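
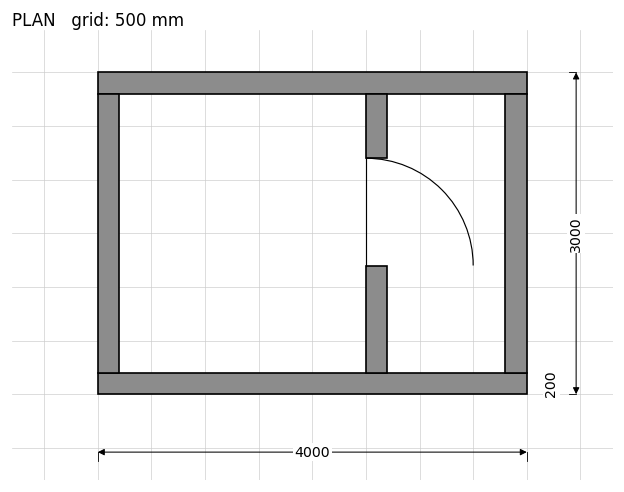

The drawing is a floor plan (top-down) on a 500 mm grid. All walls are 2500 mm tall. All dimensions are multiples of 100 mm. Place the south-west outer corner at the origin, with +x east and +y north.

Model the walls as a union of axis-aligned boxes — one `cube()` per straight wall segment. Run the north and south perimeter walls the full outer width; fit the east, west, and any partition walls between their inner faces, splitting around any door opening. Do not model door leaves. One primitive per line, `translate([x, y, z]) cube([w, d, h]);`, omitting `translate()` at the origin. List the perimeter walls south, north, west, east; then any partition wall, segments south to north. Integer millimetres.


cube([4000, 200, 2500]);
translate([0, 2800, 0]) cube([4000, 200, 2500]);
translate([0, 200, 0]) cube([200, 2600, 2500]);
translate([3800, 200, 0]) cube([200, 2600, 2500]);
translate([2500, 200, 0]) cube([200, 1000, 2500]);
translate([2500, 2200, 0]) cube([200, 600, 2500]);


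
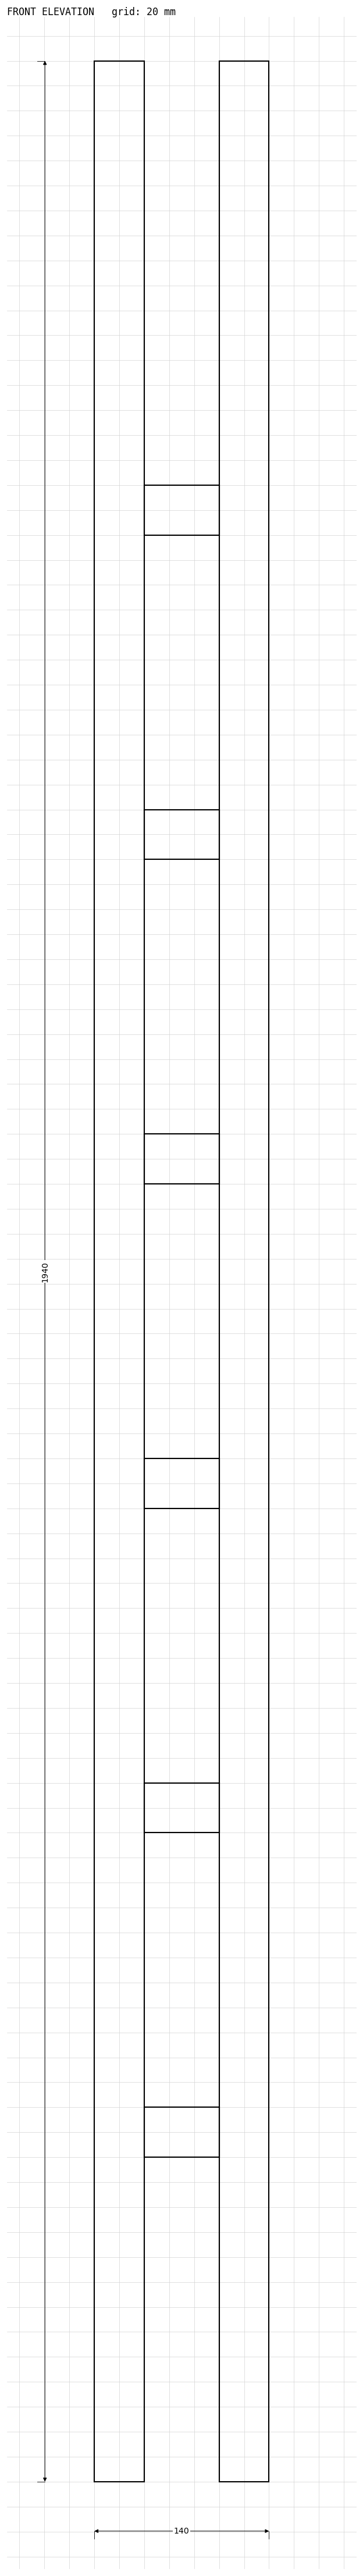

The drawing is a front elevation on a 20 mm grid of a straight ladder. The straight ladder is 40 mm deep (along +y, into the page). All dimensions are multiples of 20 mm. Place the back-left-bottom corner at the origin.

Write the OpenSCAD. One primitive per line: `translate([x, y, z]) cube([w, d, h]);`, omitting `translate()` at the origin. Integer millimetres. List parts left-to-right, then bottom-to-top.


cube([40, 40, 1940]);
translate([40, 0, 260]) cube([60, 40, 40]);
translate([40, 0, 520]) cube([60, 40, 40]);
translate([40, 0, 780]) cube([60, 40, 40]);
translate([40, 0, 1040]) cube([60, 40, 40]);
translate([40, 0, 1300]) cube([60, 40, 40]);
translate([40, 0, 1560]) cube([60, 40, 40]);
translate([100, 0, 0]) cube([40, 40, 1940]);


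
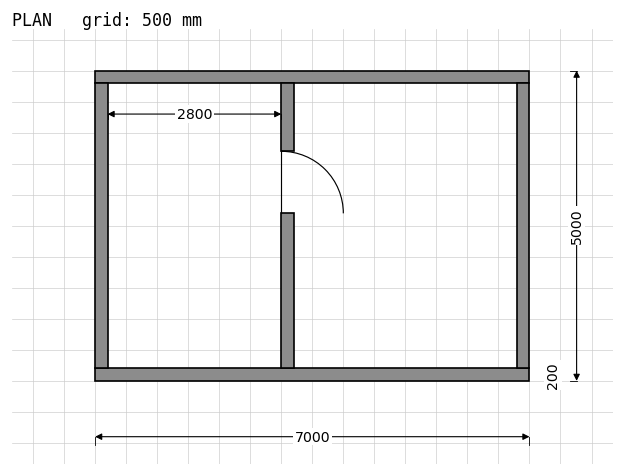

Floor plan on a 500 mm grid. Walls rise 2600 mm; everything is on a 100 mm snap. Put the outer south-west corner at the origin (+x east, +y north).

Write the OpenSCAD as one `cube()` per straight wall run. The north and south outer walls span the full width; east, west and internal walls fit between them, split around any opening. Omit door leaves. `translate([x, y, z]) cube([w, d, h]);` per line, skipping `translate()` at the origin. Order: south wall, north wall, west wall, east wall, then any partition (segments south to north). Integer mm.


cube([7000, 200, 2600]);
translate([0, 4800, 0]) cube([7000, 200, 2600]);
translate([0, 200, 0]) cube([200, 4600, 2600]);
translate([6800, 200, 0]) cube([200, 4600, 2600]);
translate([3000, 200, 0]) cube([200, 2500, 2600]);
translate([3000, 3700, 0]) cube([200, 1100, 2600]);


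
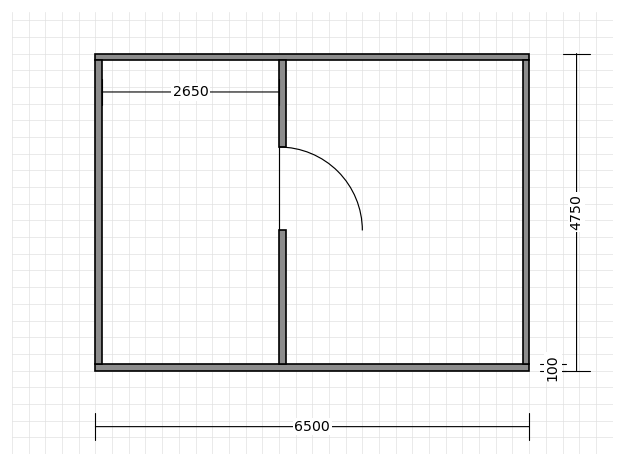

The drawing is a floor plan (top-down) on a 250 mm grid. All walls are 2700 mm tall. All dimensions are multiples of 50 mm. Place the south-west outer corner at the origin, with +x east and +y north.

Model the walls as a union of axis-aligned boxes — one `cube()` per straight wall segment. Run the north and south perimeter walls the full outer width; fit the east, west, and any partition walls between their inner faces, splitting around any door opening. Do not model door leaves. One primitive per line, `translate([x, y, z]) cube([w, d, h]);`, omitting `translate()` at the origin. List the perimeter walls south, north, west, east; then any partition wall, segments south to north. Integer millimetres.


cube([6500, 100, 2700]);
translate([0, 4650, 0]) cube([6500, 100, 2700]);
translate([0, 100, 0]) cube([100, 4550, 2700]);
translate([6400, 100, 0]) cube([100, 4550, 2700]);
translate([2750, 100, 0]) cube([100, 2000, 2700]);
translate([2750, 3350, 0]) cube([100, 1300, 2700]);


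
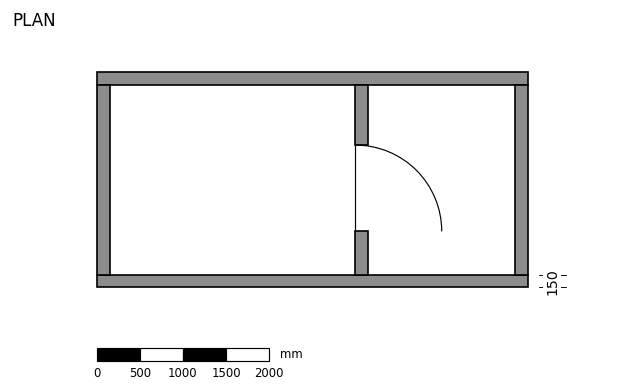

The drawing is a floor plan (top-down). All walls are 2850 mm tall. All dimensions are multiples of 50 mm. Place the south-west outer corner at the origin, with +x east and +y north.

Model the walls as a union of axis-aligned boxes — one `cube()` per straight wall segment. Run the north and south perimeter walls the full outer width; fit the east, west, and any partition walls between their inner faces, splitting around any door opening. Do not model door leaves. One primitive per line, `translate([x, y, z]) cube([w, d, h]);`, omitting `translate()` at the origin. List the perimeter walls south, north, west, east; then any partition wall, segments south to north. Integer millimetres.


cube([5000, 150, 2850]);
translate([0, 2350, 0]) cube([5000, 150, 2850]);
translate([0, 150, 0]) cube([150, 2200, 2850]);
translate([4850, 150, 0]) cube([150, 2200, 2850]);
translate([3000, 150, 0]) cube([150, 500, 2850]);
translate([3000, 1650, 0]) cube([150, 700, 2850]);


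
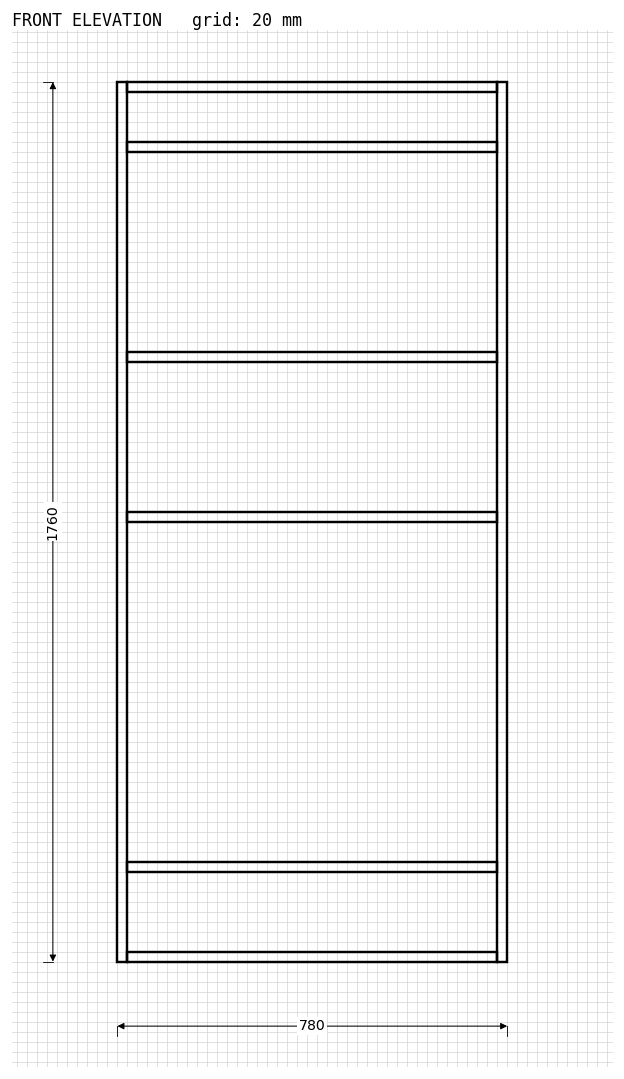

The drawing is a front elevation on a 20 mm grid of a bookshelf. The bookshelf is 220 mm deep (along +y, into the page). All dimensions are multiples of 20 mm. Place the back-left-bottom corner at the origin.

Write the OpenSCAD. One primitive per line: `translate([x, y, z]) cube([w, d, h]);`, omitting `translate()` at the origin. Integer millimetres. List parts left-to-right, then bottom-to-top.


cube([20, 220, 1760]);
translate([20, 0, 0]) cube([740, 220, 20]);
translate([20, 0, 180]) cube([740, 220, 20]);
translate([20, 0, 880]) cube([740, 220, 20]);
translate([20, 0, 1200]) cube([740, 220, 20]);
translate([20, 0, 1620]) cube([740, 220, 20]);
translate([20, 0, 1740]) cube([740, 220, 20]);
translate([760, 0, 0]) cube([20, 220, 1760]);


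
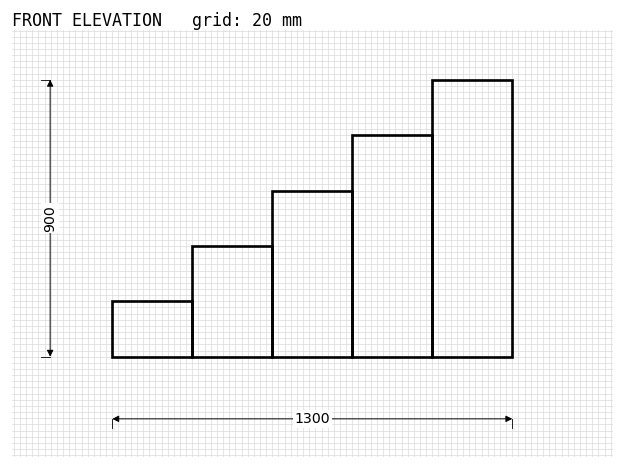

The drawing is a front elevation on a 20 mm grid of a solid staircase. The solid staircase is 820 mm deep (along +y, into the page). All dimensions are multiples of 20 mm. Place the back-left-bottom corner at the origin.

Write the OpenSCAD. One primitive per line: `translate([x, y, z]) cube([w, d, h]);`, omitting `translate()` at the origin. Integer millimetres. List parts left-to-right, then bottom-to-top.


cube([260, 820, 180]);
translate([260, 0, 0]) cube([260, 820, 360]);
translate([520, 0, 0]) cube([260, 820, 540]);
translate([780, 0, 0]) cube([260, 820, 720]);
translate([1040, 0, 0]) cube([260, 820, 900]);


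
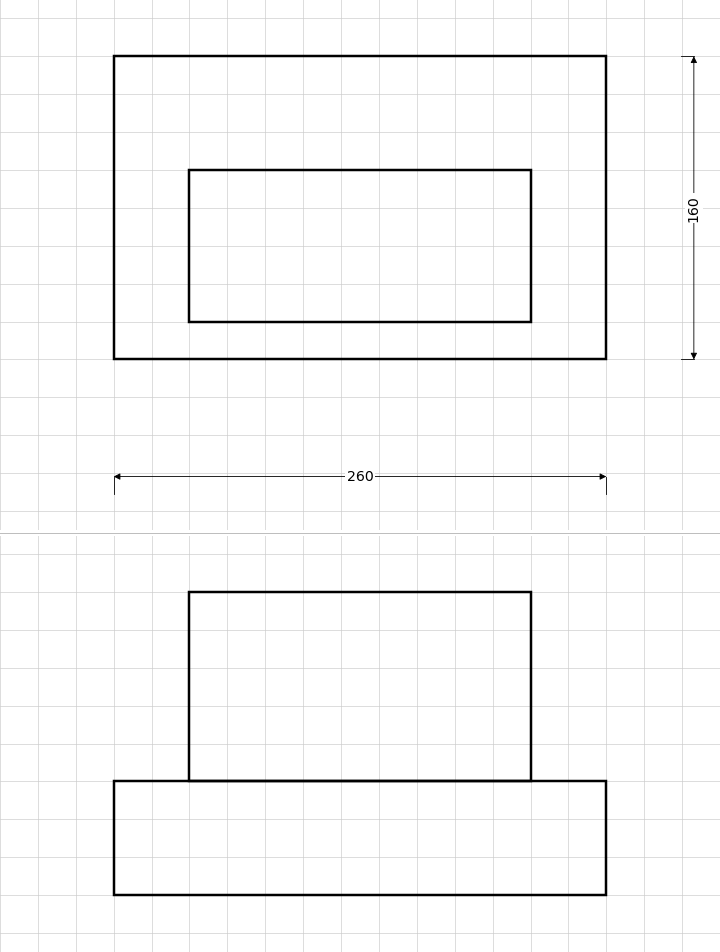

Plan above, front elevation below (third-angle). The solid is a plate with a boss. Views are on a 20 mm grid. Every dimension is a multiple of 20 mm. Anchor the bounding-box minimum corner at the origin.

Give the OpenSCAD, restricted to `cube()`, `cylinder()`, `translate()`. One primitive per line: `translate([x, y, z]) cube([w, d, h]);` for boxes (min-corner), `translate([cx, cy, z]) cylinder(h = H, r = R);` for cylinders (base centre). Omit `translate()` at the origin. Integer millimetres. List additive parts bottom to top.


cube([260, 160, 60]);
translate([40, 20, 60]) cube([180, 80, 100]);


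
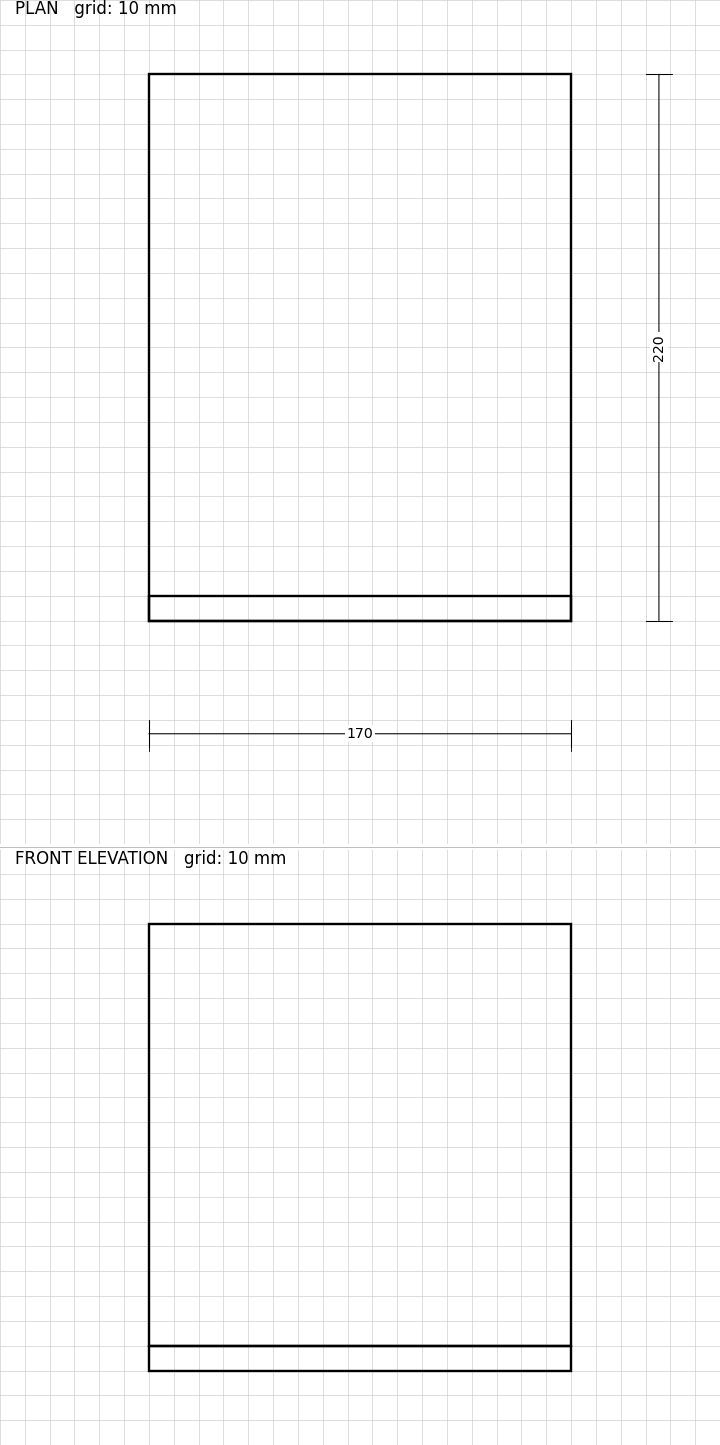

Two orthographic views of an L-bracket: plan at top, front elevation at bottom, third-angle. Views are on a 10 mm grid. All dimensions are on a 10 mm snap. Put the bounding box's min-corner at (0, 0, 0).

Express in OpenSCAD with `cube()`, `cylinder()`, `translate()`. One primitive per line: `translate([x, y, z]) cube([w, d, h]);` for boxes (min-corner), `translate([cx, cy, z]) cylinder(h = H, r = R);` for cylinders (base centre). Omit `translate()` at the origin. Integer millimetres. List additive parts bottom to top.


cube([170, 220, 10]);
translate([0, 0, 10]) cube([170, 10, 170]);


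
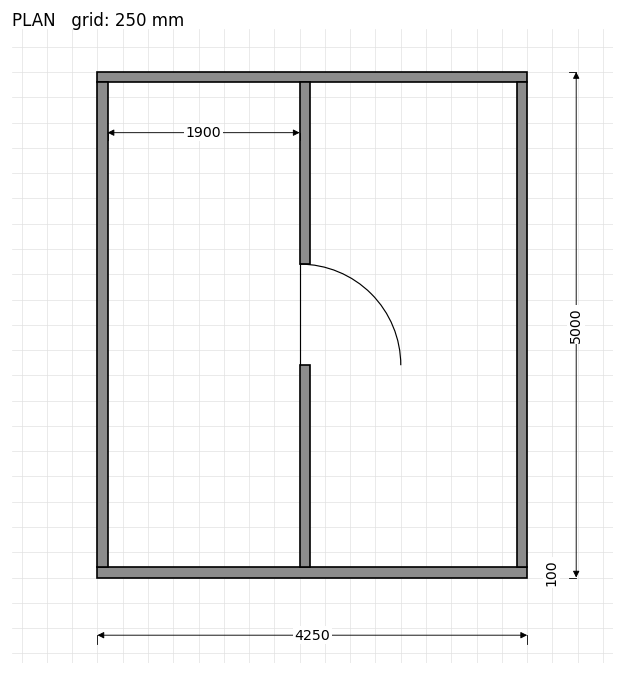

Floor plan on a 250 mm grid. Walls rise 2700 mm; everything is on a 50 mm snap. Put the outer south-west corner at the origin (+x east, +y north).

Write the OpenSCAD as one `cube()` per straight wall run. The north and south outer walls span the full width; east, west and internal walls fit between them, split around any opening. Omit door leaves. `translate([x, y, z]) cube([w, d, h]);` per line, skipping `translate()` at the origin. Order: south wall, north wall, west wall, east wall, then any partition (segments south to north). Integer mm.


cube([4250, 100, 2700]);
translate([0, 4900, 0]) cube([4250, 100, 2700]);
translate([0, 100, 0]) cube([100, 4800, 2700]);
translate([4150, 100, 0]) cube([100, 4800, 2700]);
translate([2000, 100, 0]) cube([100, 2000, 2700]);
translate([2000, 3100, 0]) cube([100, 1800, 2700]);


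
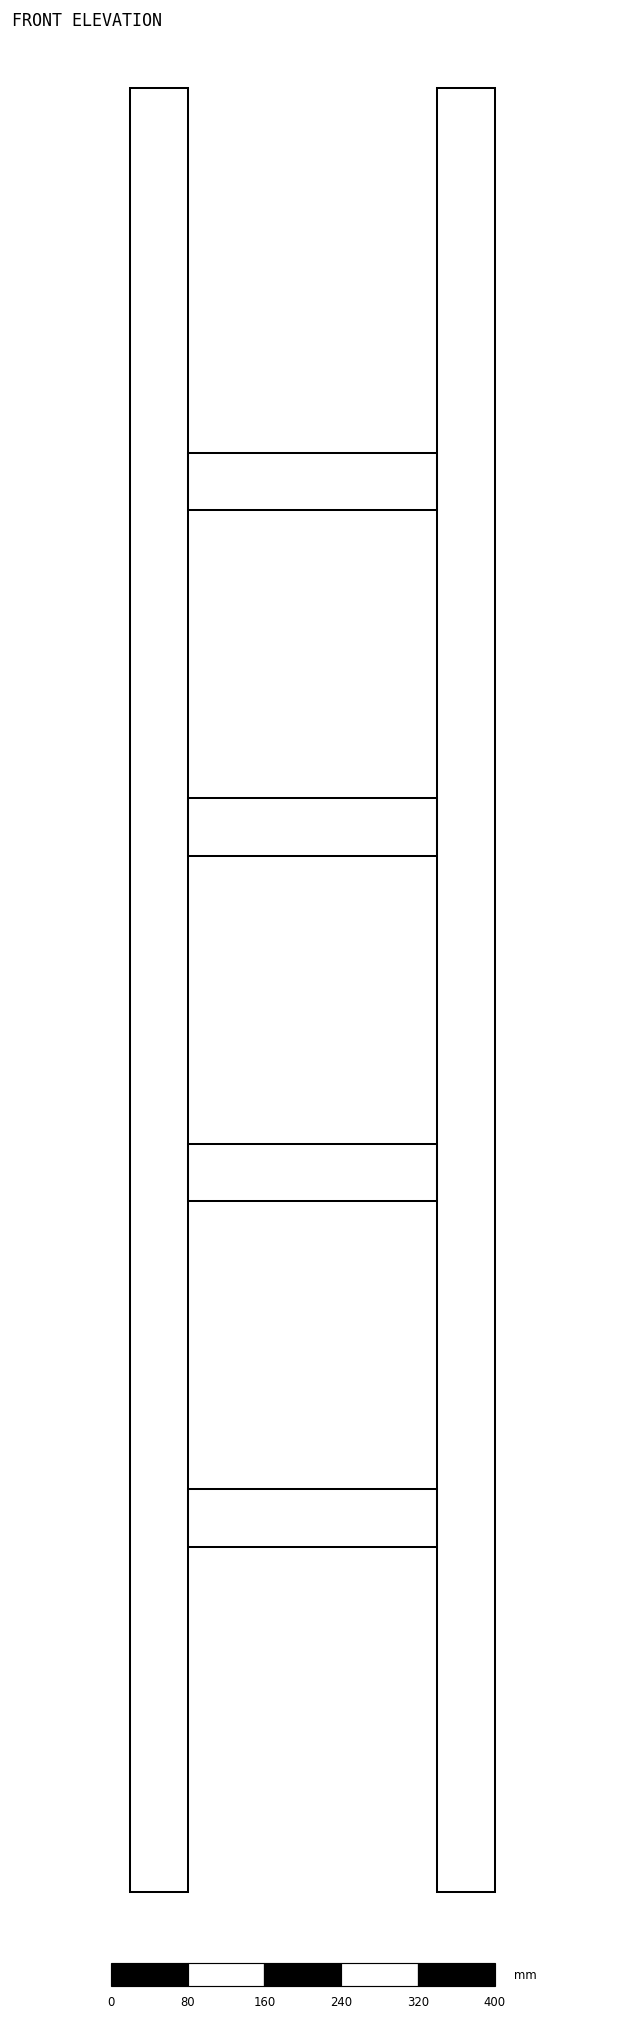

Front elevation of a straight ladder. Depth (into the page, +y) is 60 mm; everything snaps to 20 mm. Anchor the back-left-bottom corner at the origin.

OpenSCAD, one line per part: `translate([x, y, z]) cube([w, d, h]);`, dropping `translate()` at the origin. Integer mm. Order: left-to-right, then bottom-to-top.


cube([60, 60, 1880]);
translate([60, 0, 360]) cube([260, 60, 60]);
translate([60, 0, 720]) cube([260, 60, 60]);
translate([60, 0, 1080]) cube([260, 60, 60]);
translate([60, 0, 1440]) cube([260, 60, 60]);
translate([320, 0, 0]) cube([60, 60, 1880]);


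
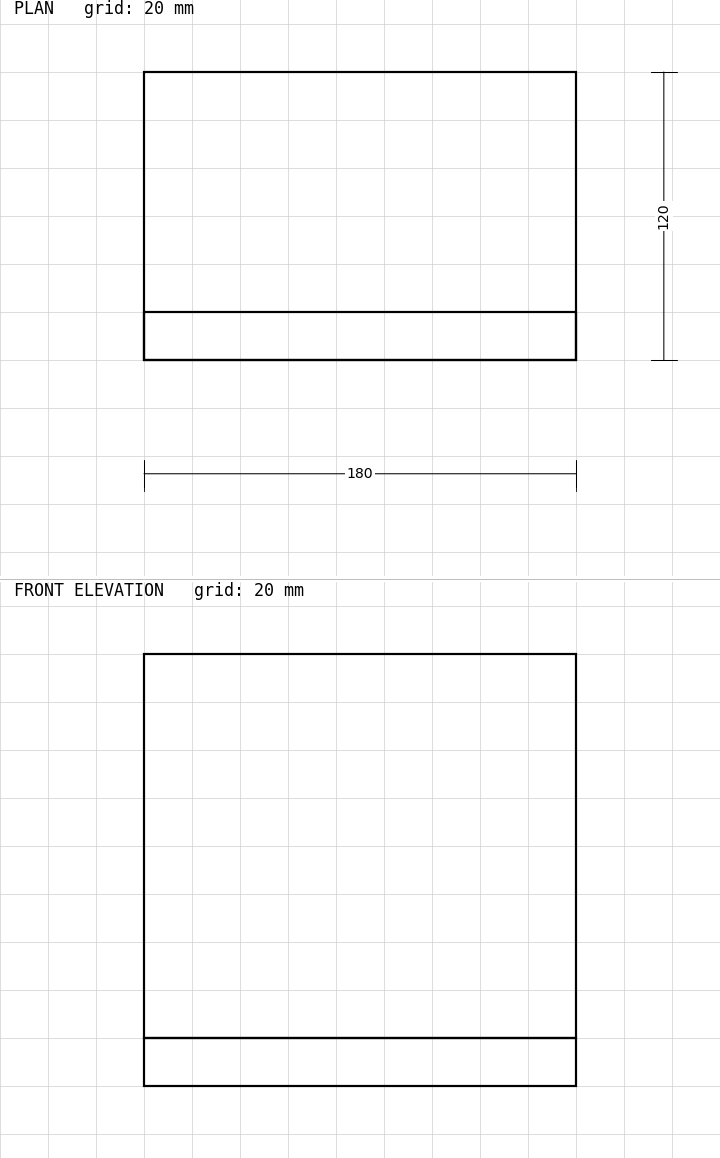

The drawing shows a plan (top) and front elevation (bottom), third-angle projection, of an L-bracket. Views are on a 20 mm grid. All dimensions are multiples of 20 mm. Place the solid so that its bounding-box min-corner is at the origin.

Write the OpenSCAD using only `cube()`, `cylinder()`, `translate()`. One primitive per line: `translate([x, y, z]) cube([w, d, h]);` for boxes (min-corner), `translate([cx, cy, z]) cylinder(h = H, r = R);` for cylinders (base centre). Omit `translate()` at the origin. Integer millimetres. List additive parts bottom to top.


cube([180, 120, 20]);
translate([0, 0, 20]) cube([180, 20, 160]);


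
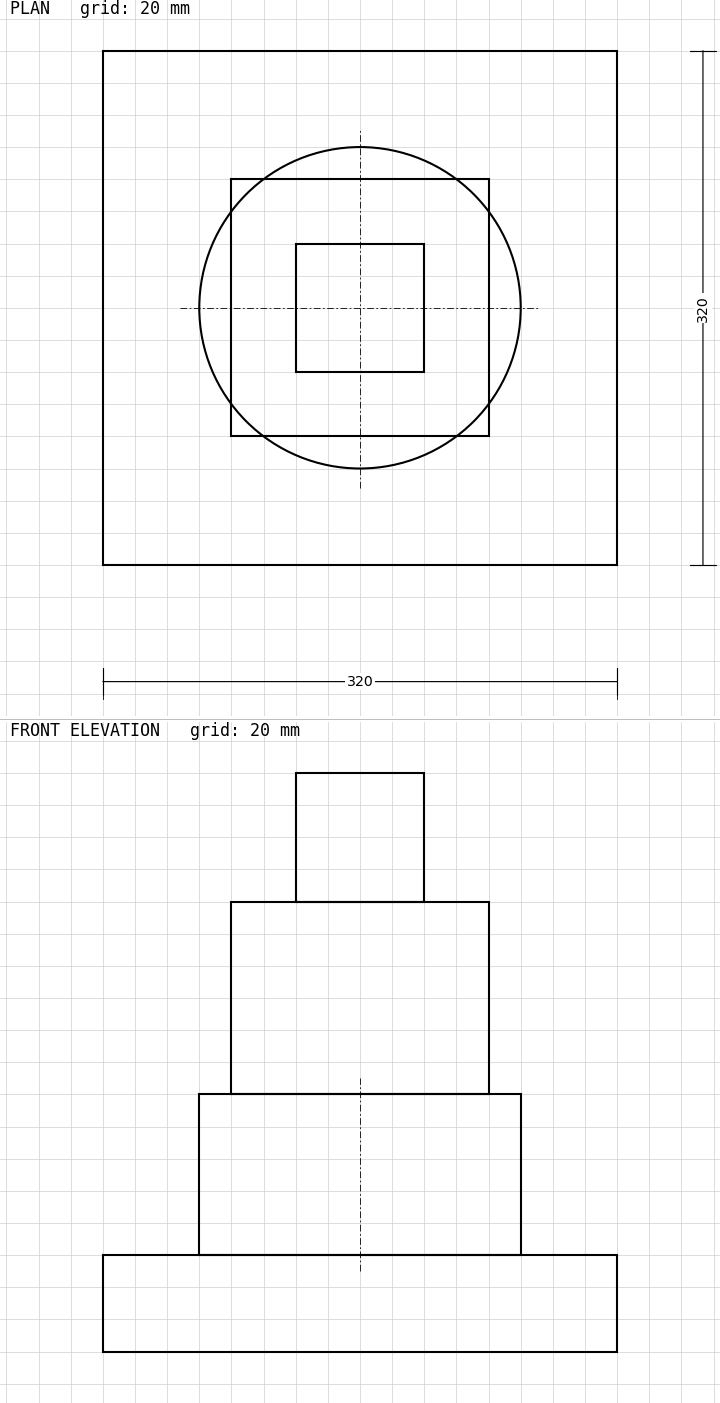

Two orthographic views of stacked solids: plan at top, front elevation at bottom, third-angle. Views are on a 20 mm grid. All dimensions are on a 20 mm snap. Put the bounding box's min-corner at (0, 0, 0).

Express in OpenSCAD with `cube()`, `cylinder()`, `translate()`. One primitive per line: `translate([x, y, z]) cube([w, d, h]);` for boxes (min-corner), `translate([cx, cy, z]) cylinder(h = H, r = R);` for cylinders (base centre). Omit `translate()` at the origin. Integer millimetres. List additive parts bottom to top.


cube([320, 320, 60]);
translate([160, 160, 60]) cylinder(h = 100, r = 100);
translate([80, 80, 160]) cube([160, 160, 120]);
translate([120, 120, 280]) cube([80, 80, 80]);


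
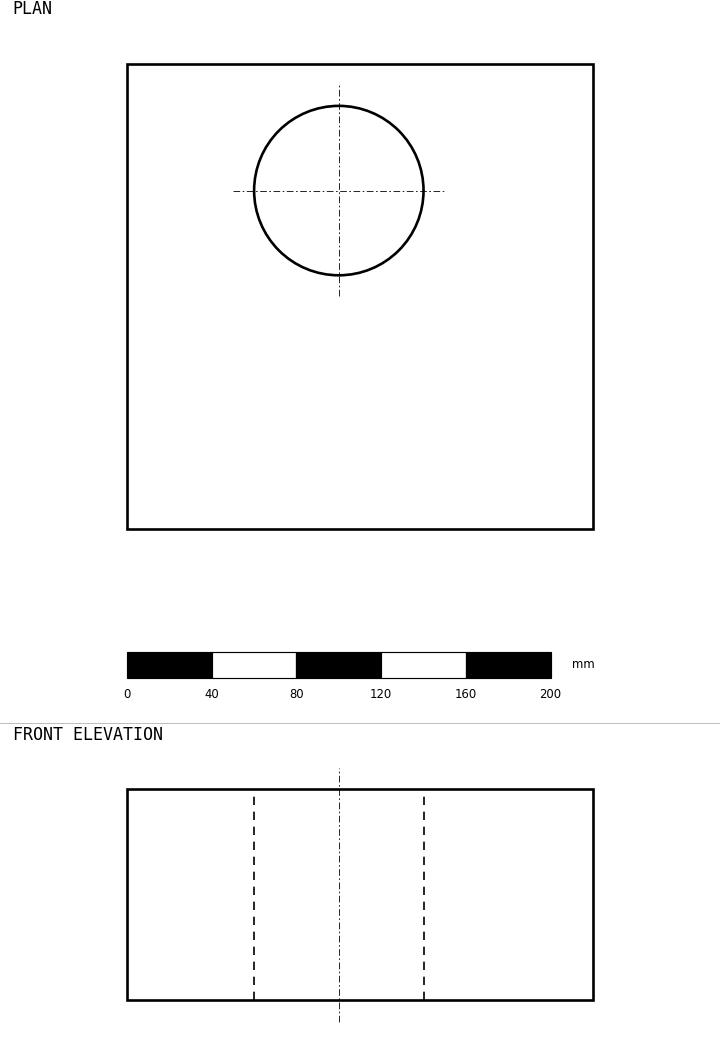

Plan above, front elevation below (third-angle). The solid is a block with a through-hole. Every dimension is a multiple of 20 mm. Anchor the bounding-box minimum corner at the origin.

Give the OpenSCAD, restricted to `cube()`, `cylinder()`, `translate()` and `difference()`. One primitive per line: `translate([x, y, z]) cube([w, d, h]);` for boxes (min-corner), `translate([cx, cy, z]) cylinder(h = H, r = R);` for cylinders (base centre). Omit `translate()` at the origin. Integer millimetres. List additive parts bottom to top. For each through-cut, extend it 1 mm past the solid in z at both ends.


difference() {
  cube([220, 220, 100]);
  translate([100, 160, -1]) cylinder(h = 102, r = 40);
}


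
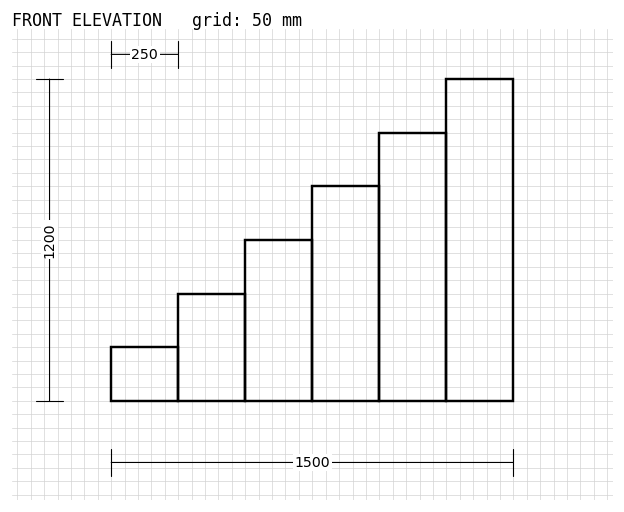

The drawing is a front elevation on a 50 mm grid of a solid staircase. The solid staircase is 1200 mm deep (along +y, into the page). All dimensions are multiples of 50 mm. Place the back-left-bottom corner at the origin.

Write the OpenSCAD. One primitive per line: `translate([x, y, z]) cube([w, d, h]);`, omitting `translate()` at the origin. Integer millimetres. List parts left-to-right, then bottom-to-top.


cube([250, 1200, 200]);
translate([250, 0, 0]) cube([250, 1200, 400]);
translate([500, 0, 0]) cube([250, 1200, 600]);
translate([750, 0, 0]) cube([250, 1200, 800]);
translate([1000, 0, 0]) cube([250, 1200, 1000]);
translate([1250, 0, 0]) cube([250, 1200, 1200]);


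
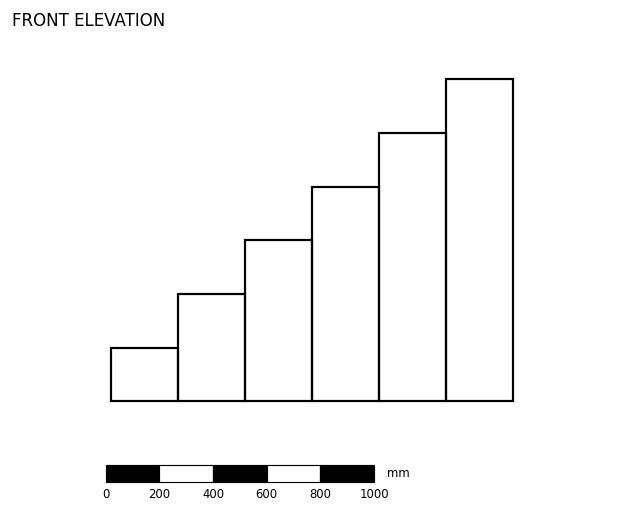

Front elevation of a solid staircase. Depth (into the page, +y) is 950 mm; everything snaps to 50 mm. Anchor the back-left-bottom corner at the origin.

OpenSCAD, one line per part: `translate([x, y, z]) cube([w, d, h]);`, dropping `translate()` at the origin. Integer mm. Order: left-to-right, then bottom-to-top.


cube([250, 950, 200]);
translate([250, 0, 0]) cube([250, 950, 400]);
translate([500, 0, 0]) cube([250, 950, 600]);
translate([750, 0, 0]) cube([250, 950, 800]);
translate([1000, 0, 0]) cube([250, 950, 1000]);
translate([1250, 0, 0]) cube([250, 950, 1200]);


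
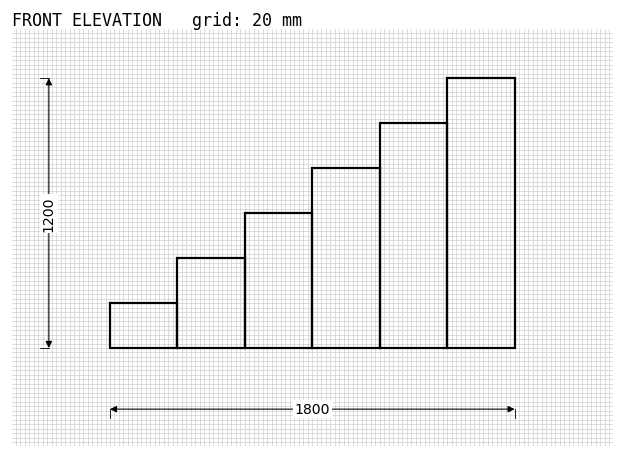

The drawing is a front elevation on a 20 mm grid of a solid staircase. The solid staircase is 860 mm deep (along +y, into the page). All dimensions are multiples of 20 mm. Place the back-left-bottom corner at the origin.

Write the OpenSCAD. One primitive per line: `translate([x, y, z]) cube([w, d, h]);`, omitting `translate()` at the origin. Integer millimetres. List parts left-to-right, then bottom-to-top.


cube([300, 860, 200]);
translate([300, 0, 0]) cube([300, 860, 400]);
translate([600, 0, 0]) cube([300, 860, 600]);
translate([900, 0, 0]) cube([300, 860, 800]);
translate([1200, 0, 0]) cube([300, 860, 1000]);
translate([1500, 0, 0]) cube([300, 860, 1200]);


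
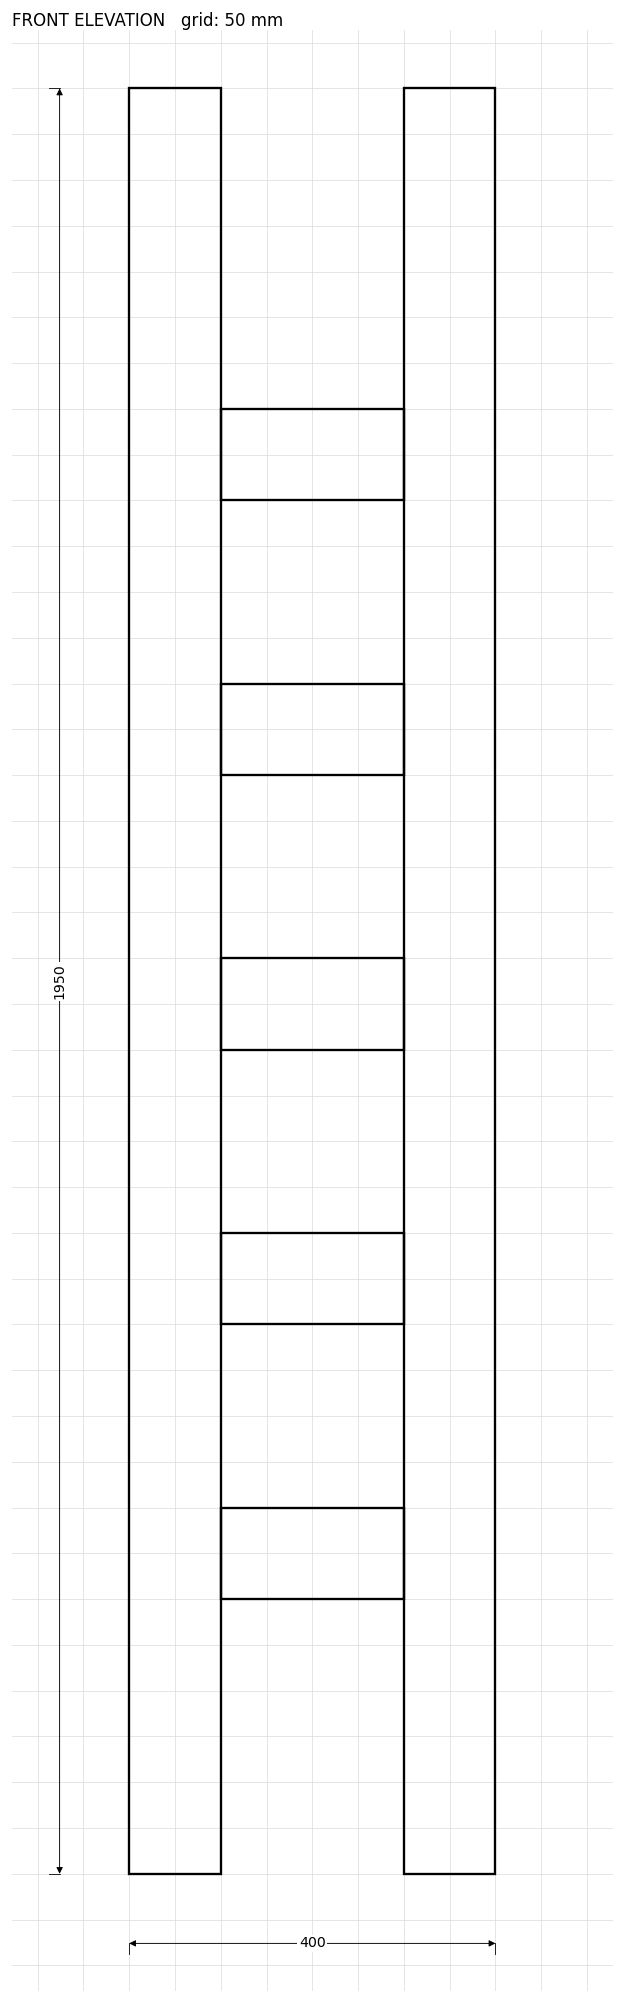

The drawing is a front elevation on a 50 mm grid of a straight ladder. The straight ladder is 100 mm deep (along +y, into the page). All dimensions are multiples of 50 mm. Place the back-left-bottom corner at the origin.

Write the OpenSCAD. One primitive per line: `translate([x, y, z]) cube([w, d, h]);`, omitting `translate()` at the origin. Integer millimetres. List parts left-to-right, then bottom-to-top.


cube([100, 100, 1950]);
translate([100, 0, 300]) cube([200, 100, 100]);
translate([100, 0, 600]) cube([200, 100, 100]);
translate([100, 0, 900]) cube([200, 100, 100]);
translate([100, 0, 1200]) cube([200, 100, 100]);
translate([100, 0, 1500]) cube([200, 100, 100]);
translate([300, 0, 0]) cube([100, 100, 1950]);


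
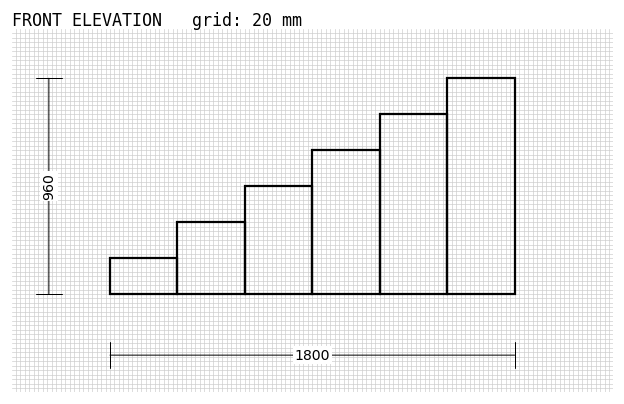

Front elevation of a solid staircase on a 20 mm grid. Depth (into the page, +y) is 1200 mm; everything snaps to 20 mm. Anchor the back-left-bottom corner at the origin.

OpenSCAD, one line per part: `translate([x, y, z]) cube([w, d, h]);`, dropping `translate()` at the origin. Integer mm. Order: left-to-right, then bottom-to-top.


cube([300, 1200, 160]);
translate([300, 0, 0]) cube([300, 1200, 320]);
translate([600, 0, 0]) cube([300, 1200, 480]);
translate([900, 0, 0]) cube([300, 1200, 640]);
translate([1200, 0, 0]) cube([300, 1200, 800]);
translate([1500, 0, 0]) cube([300, 1200, 960]);


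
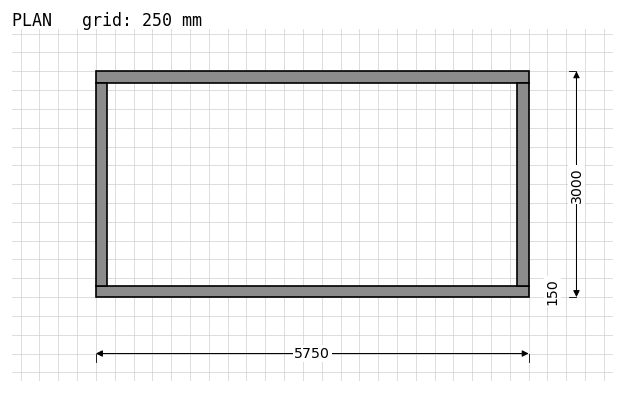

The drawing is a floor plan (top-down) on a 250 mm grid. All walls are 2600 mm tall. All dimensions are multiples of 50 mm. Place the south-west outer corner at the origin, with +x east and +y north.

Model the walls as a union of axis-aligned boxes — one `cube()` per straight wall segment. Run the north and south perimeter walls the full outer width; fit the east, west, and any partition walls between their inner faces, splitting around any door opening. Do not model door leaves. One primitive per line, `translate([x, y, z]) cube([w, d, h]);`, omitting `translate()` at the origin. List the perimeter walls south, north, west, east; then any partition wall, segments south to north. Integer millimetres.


cube([5750, 150, 2600]);
translate([0, 2850, 0]) cube([5750, 150, 2600]);
translate([0, 150, 0]) cube([150, 2700, 2600]);
translate([5600, 150, 0]) cube([150, 2700, 2600]);


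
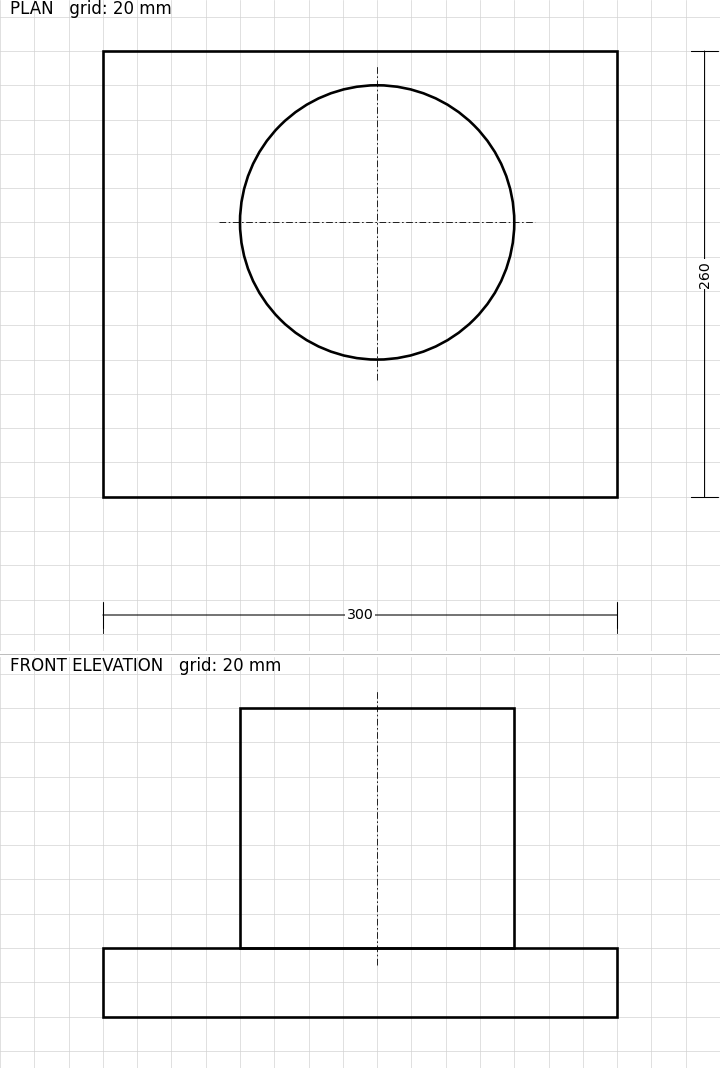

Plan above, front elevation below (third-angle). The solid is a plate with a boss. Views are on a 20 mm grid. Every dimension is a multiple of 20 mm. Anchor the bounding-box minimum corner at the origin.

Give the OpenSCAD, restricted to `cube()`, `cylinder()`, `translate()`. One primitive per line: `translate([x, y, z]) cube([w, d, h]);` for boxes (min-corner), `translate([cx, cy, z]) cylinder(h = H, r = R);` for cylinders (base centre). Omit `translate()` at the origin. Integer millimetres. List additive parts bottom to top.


cube([300, 260, 40]);
translate([160, 160, 40]) cylinder(h = 140, r = 80);


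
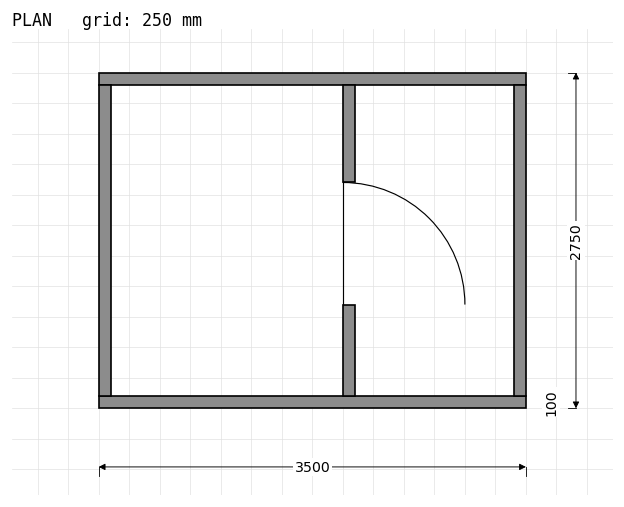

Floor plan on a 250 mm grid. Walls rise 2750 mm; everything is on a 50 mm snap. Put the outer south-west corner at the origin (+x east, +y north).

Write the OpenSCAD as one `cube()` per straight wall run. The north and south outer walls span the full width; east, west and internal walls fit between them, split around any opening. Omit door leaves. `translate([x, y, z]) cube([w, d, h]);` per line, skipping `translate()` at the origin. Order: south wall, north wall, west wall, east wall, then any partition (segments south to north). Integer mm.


cube([3500, 100, 2750]);
translate([0, 2650, 0]) cube([3500, 100, 2750]);
translate([0, 100, 0]) cube([100, 2550, 2750]);
translate([3400, 100, 0]) cube([100, 2550, 2750]);
translate([2000, 100, 0]) cube([100, 750, 2750]);
translate([2000, 1850, 0]) cube([100, 800, 2750]);


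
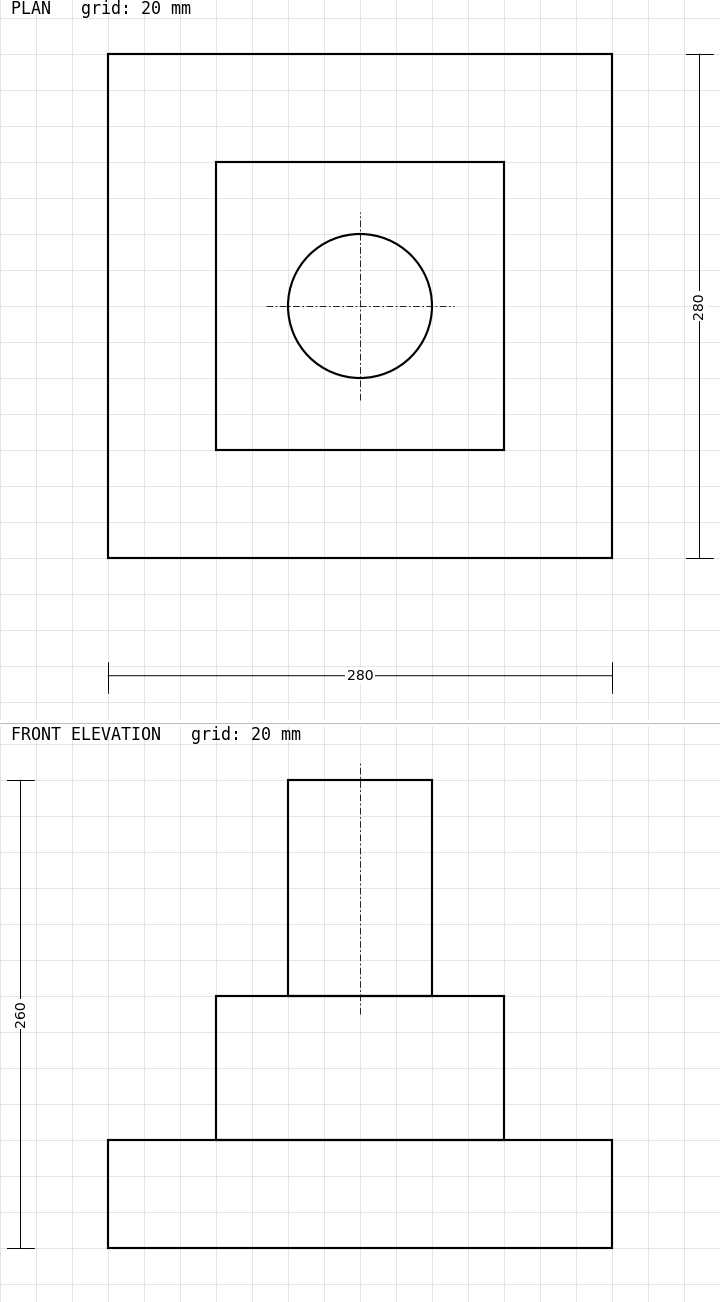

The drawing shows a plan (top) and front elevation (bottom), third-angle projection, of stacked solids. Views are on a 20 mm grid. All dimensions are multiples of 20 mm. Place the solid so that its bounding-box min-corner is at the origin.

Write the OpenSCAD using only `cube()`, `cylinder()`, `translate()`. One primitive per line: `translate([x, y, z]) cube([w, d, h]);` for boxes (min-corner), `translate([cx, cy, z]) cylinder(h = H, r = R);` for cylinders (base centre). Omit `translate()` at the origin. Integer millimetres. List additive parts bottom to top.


cube([280, 280, 60]);
translate([60, 60, 60]) cube([160, 160, 80]);
translate([140, 140, 140]) cylinder(h = 120, r = 40);


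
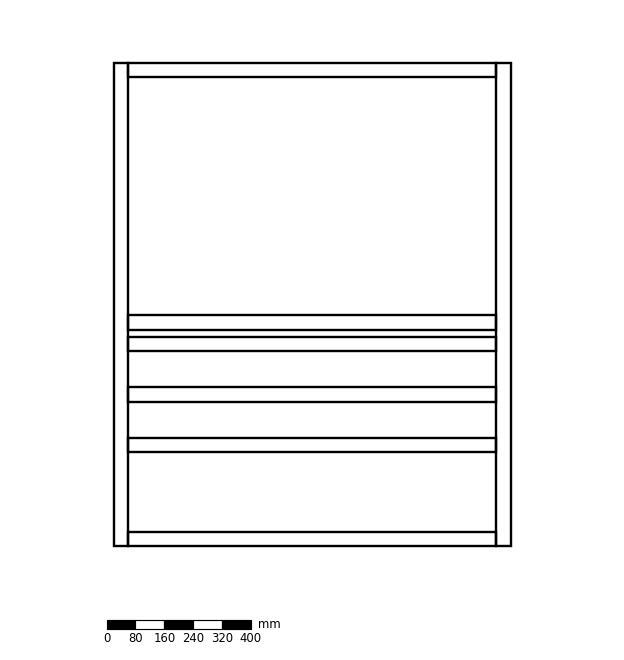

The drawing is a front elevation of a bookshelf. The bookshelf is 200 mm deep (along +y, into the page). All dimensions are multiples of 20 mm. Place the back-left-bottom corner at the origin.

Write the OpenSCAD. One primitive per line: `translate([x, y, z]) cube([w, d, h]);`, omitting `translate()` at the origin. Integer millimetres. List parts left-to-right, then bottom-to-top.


cube([40, 200, 1340]);
translate([40, 0, 0]) cube([1020, 200, 40]);
translate([40, 0, 260]) cube([1020, 200, 40]);
translate([40, 0, 400]) cube([1020, 200, 40]);
translate([40, 0, 540]) cube([1020, 200, 40]);
translate([40, 0, 600]) cube([1020, 200, 40]);
translate([40, 0, 1300]) cube([1020, 200, 40]);
translate([1060, 0, 0]) cube([40, 200, 1340]);


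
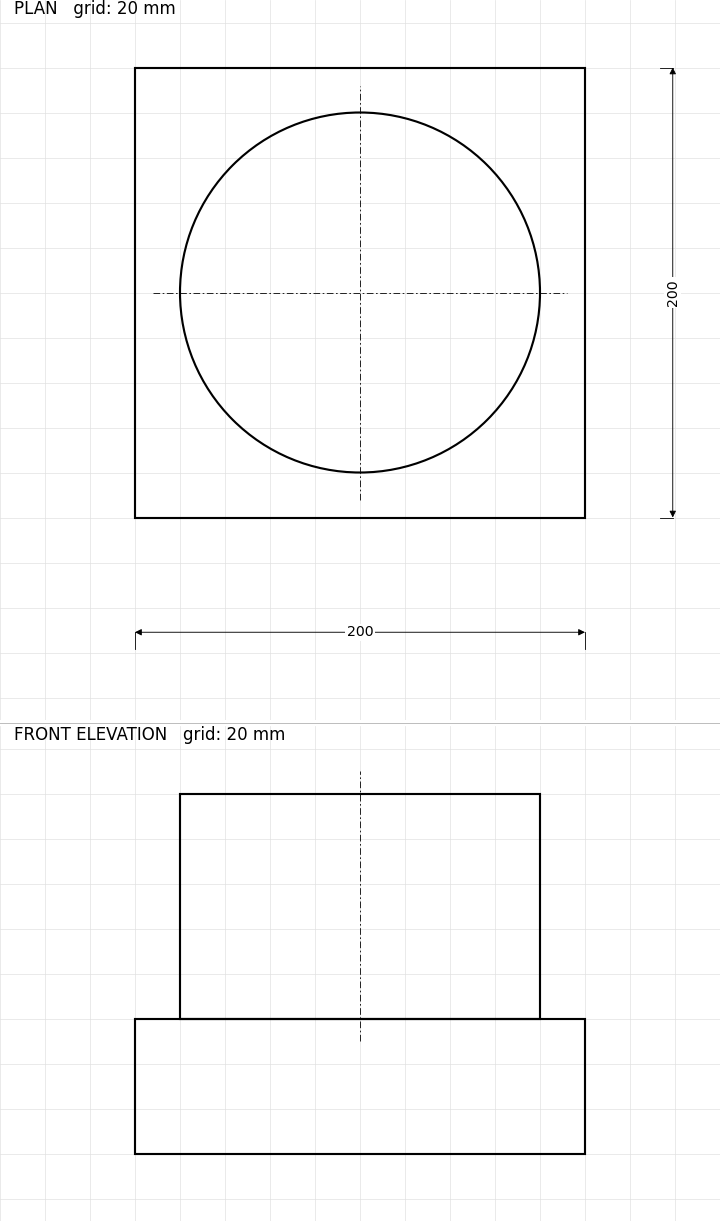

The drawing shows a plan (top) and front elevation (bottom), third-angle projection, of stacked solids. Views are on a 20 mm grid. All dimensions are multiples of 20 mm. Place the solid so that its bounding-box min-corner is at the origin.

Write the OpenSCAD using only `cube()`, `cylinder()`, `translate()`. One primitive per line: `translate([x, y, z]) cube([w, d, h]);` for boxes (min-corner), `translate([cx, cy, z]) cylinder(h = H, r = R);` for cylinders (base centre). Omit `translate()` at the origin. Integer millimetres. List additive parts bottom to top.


cube([200, 200, 60]);
translate([100, 100, 60]) cylinder(h = 100, r = 80);


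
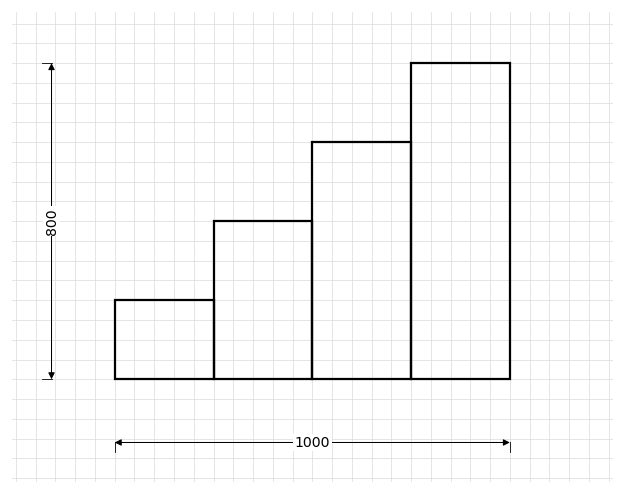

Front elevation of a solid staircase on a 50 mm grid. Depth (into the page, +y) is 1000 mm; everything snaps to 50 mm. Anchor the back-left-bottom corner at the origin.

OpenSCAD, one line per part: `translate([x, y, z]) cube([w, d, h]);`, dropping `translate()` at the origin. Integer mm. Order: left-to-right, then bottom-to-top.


cube([250, 1000, 200]);
translate([250, 0, 0]) cube([250, 1000, 400]);
translate([500, 0, 0]) cube([250, 1000, 600]);
translate([750, 0, 0]) cube([250, 1000, 800]);


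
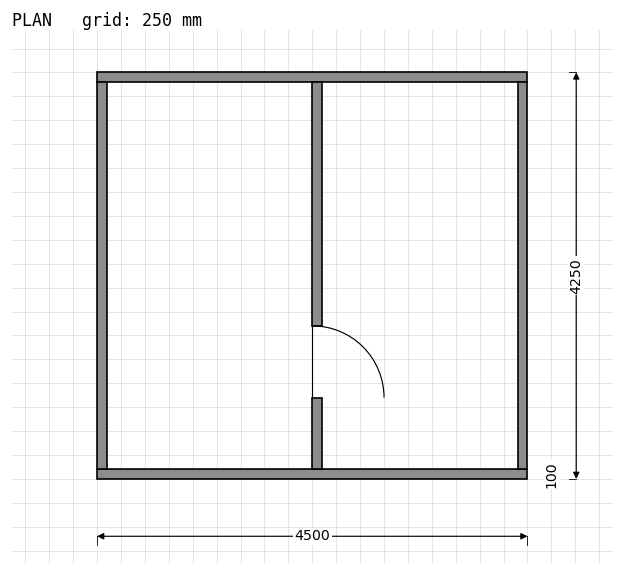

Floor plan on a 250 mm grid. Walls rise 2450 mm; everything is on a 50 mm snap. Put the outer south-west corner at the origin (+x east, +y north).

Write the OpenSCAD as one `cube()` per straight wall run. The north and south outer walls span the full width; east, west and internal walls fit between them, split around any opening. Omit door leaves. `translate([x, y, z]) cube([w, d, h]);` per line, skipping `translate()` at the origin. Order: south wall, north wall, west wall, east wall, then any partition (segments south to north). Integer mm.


cube([4500, 100, 2450]);
translate([0, 4150, 0]) cube([4500, 100, 2450]);
translate([0, 100, 0]) cube([100, 4050, 2450]);
translate([4400, 100, 0]) cube([100, 4050, 2450]);
translate([2250, 100, 0]) cube([100, 750, 2450]);
translate([2250, 1600, 0]) cube([100, 2550, 2450]);


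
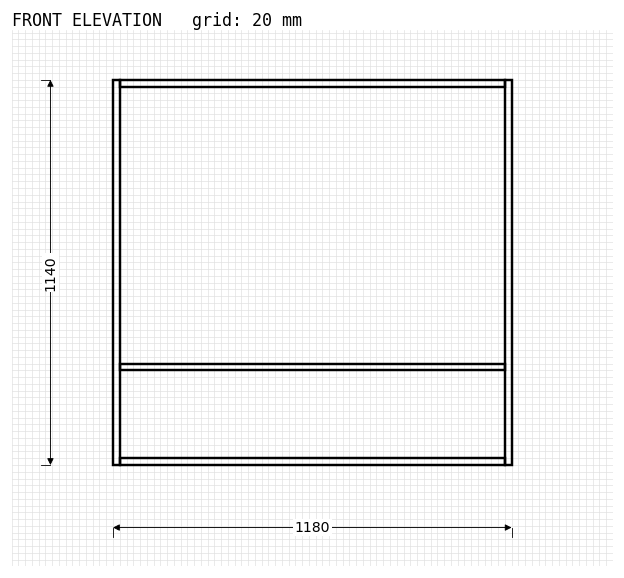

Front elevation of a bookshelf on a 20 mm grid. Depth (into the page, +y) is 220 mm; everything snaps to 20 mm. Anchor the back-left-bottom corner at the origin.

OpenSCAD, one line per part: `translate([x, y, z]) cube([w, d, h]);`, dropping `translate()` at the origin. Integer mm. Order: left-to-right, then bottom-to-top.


cube([20, 220, 1140]);
translate([20, 0, 0]) cube([1140, 220, 20]);
translate([20, 0, 280]) cube([1140, 220, 20]);
translate([20, 0, 1120]) cube([1140, 220, 20]);
translate([1160, 0, 0]) cube([20, 220, 1140]);


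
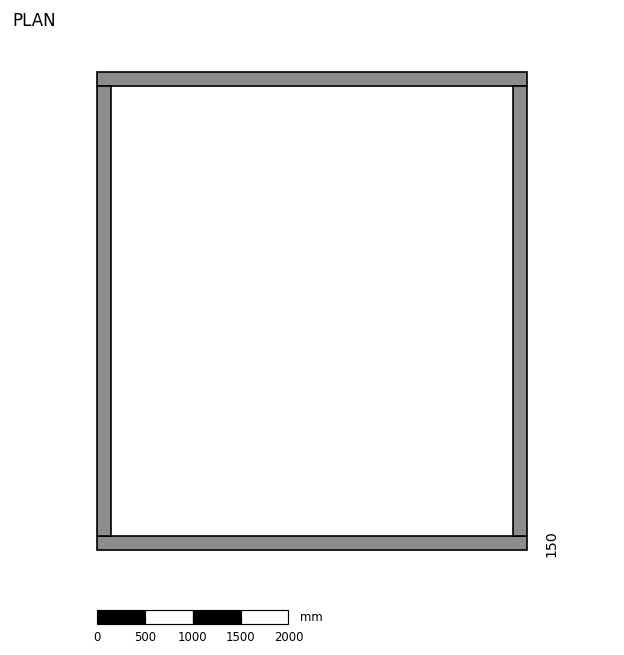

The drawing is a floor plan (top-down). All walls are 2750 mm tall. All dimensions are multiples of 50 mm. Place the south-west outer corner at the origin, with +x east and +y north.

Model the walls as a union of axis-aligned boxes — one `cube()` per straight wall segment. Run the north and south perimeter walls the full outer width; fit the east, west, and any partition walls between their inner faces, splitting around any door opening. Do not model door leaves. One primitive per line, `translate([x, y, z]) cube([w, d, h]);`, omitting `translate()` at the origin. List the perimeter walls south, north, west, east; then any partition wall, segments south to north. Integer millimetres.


cube([4500, 150, 2750]);
translate([0, 4850, 0]) cube([4500, 150, 2750]);
translate([0, 150, 0]) cube([150, 4700, 2750]);
translate([4350, 150, 0]) cube([150, 4700, 2750]);


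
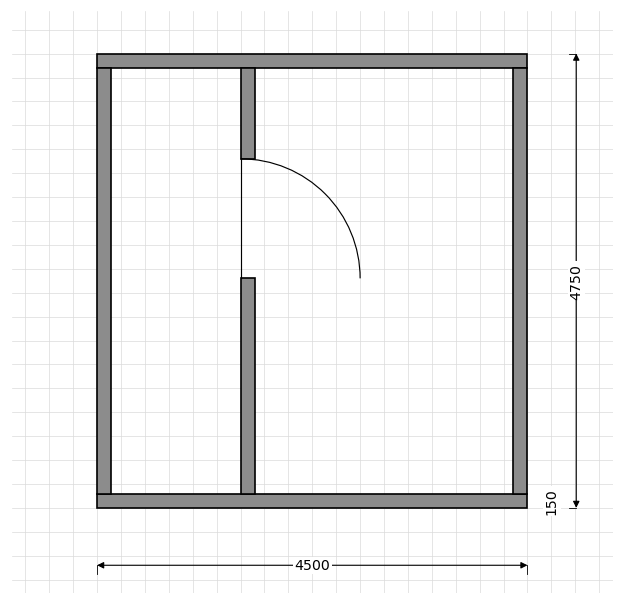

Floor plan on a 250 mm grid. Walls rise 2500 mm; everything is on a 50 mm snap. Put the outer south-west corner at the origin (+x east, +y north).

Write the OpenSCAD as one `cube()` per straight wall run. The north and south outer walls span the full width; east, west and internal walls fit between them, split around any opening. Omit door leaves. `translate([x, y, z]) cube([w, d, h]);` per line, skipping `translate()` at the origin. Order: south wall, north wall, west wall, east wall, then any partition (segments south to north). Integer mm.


cube([4500, 150, 2500]);
translate([0, 4600, 0]) cube([4500, 150, 2500]);
translate([0, 150, 0]) cube([150, 4450, 2500]);
translate([4350, 150, 0]) cube([150, 4450, 2500]);
translate([1500, 150, 0]) cube([150, 2250, 2500]);
translate([1500, 3650, 0]) cube([150, 950, 2500]);


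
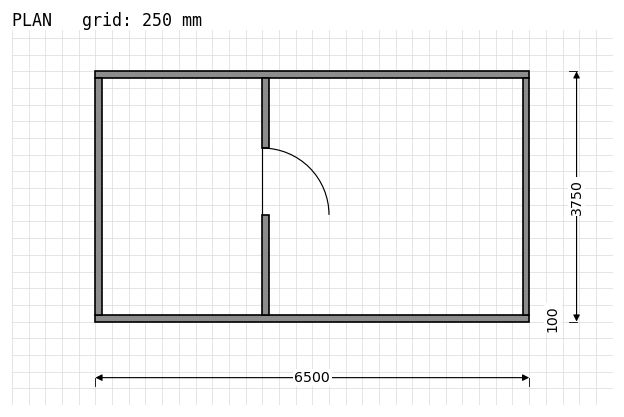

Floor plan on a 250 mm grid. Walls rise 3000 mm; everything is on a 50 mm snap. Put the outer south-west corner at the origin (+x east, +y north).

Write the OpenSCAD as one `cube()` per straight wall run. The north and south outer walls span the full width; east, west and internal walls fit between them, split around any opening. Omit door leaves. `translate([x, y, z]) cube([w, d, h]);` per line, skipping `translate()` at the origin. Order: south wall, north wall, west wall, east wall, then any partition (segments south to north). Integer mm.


cube([6500, 100, 3000]);
translate([0, 3650, 0]) cube([6500, 100, 3000]);
translate([0, 100, 0]) cube([100, 3550, 3000]);
translate([6400, 100, 0]) cube([100, 3550, 3000]);
translate([2500, 100, 0]) cube([100, 1500, 3000]);
translate([2500, 2600, 0]) cube([100, 1050, 3000]);


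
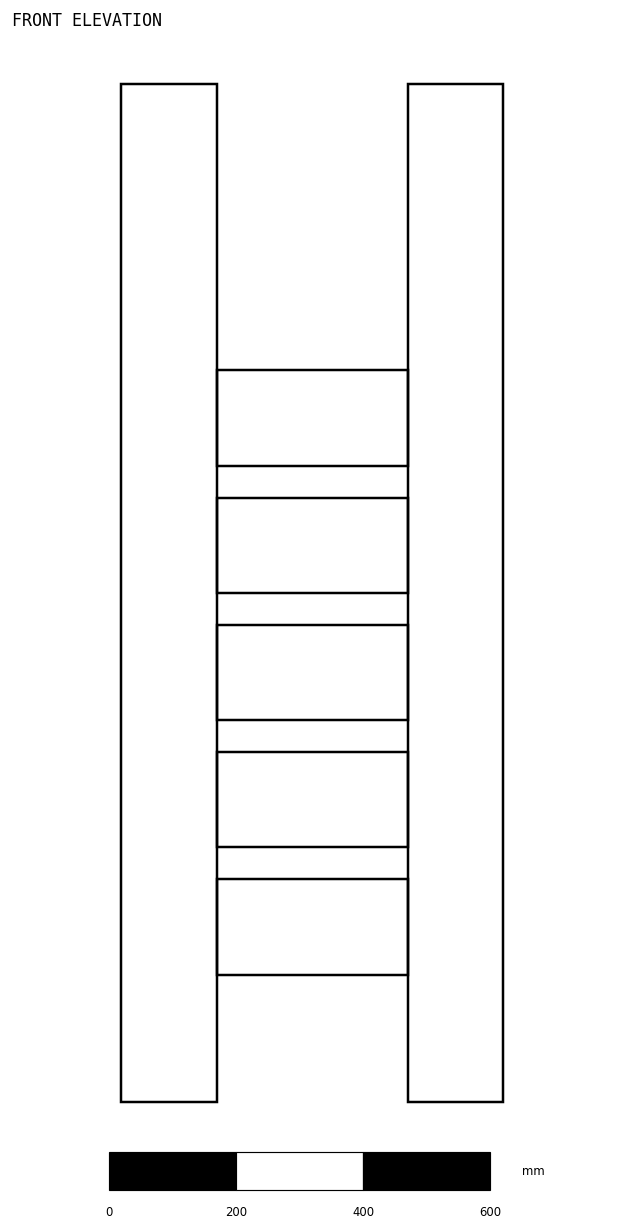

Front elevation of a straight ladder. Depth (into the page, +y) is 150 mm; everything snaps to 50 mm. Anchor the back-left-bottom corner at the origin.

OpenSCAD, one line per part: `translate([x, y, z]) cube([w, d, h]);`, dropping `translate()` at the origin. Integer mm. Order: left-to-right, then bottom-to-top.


cube([150, 150, 1600]);
translate([150, 0, 200]) cube([300, 150, 150]);
translate([150, 0, 400]) cube([300, 150, 150]);
translate([150, 0, 600]) cube([300, 150, 150]);
translate([150, 0, 800]) cube([300, 150, 150]);
translate([150, 0, 1000]) cube([300, 150, 150]);
translate([450, 0, 0]) cube([150, 150, 1600]);


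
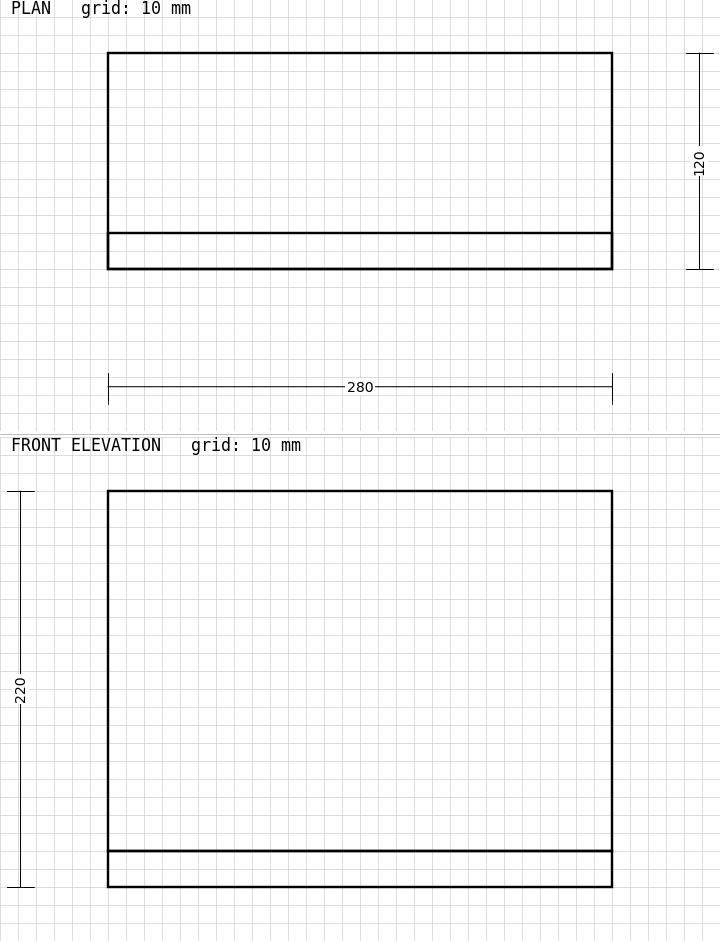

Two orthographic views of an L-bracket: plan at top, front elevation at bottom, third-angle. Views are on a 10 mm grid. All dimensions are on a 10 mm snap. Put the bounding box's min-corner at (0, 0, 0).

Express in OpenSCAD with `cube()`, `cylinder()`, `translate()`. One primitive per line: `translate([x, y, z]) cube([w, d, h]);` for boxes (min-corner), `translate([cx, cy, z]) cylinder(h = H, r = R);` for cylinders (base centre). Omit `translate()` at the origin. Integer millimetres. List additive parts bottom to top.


cube([280, 120, 20]);
translate([0, 0, 20]) cube([280, 20, 200]);


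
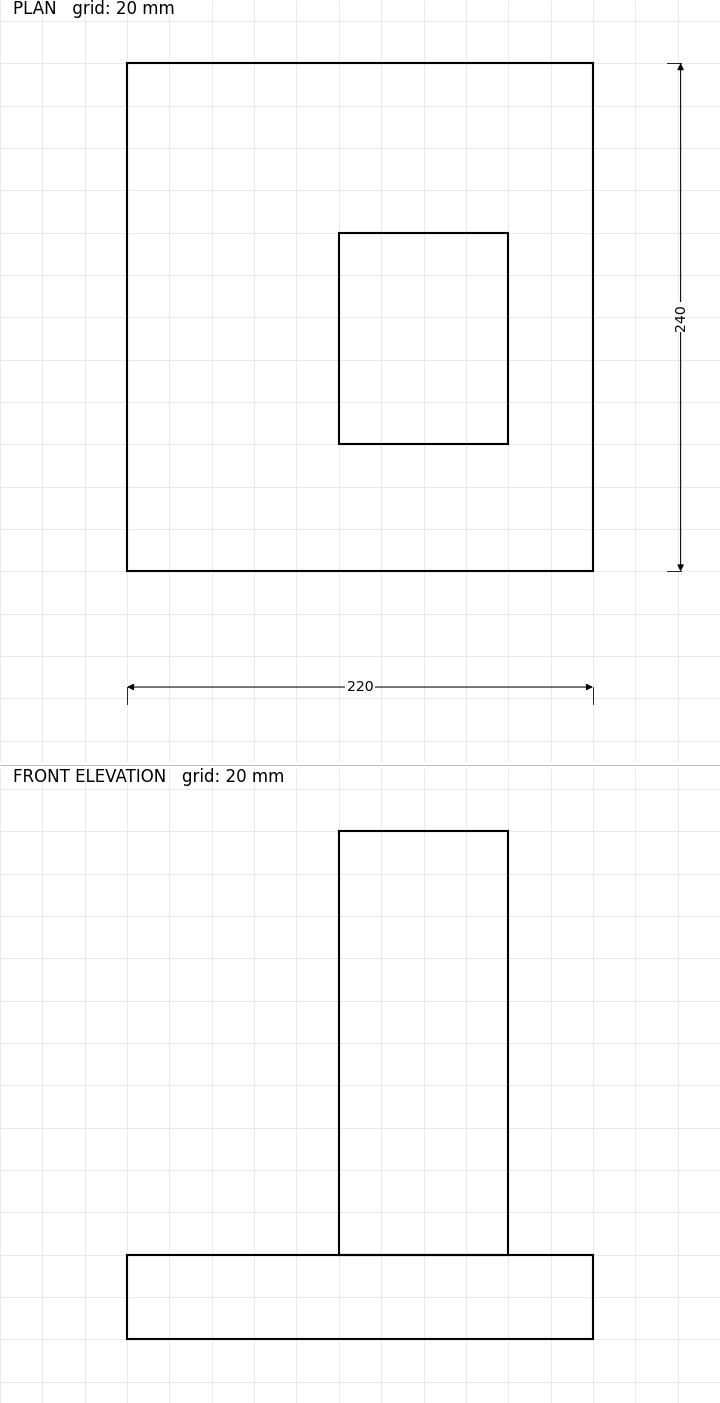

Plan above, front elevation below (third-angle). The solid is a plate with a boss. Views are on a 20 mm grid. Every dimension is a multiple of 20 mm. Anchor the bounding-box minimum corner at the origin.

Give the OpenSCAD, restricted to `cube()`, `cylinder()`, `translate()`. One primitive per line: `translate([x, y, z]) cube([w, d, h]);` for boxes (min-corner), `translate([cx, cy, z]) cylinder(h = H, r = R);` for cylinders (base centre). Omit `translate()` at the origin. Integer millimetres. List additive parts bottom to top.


cube([220, 240, 40]);
translate([100, 60, 40]) cube([80, 100, 200]);


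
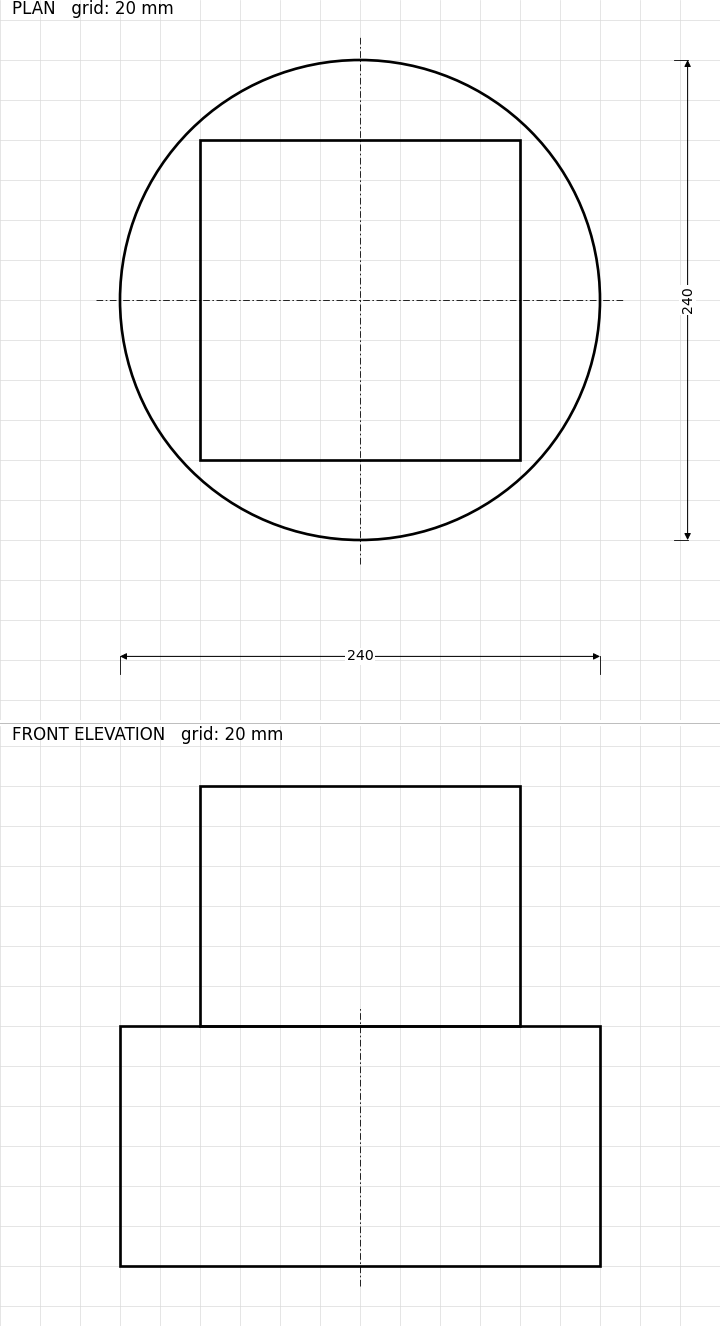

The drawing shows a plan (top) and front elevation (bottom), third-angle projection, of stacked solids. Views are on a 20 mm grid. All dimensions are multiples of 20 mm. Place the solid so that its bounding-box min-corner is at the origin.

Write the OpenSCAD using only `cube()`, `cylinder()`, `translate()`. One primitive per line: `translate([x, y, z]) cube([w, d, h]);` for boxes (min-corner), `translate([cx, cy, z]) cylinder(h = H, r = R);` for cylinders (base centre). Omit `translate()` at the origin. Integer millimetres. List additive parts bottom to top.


translate([120, 120, 0]) cylinder(h = 120, r = 120);
translate([40, 40, 120]) cube([160, 160, 120]);


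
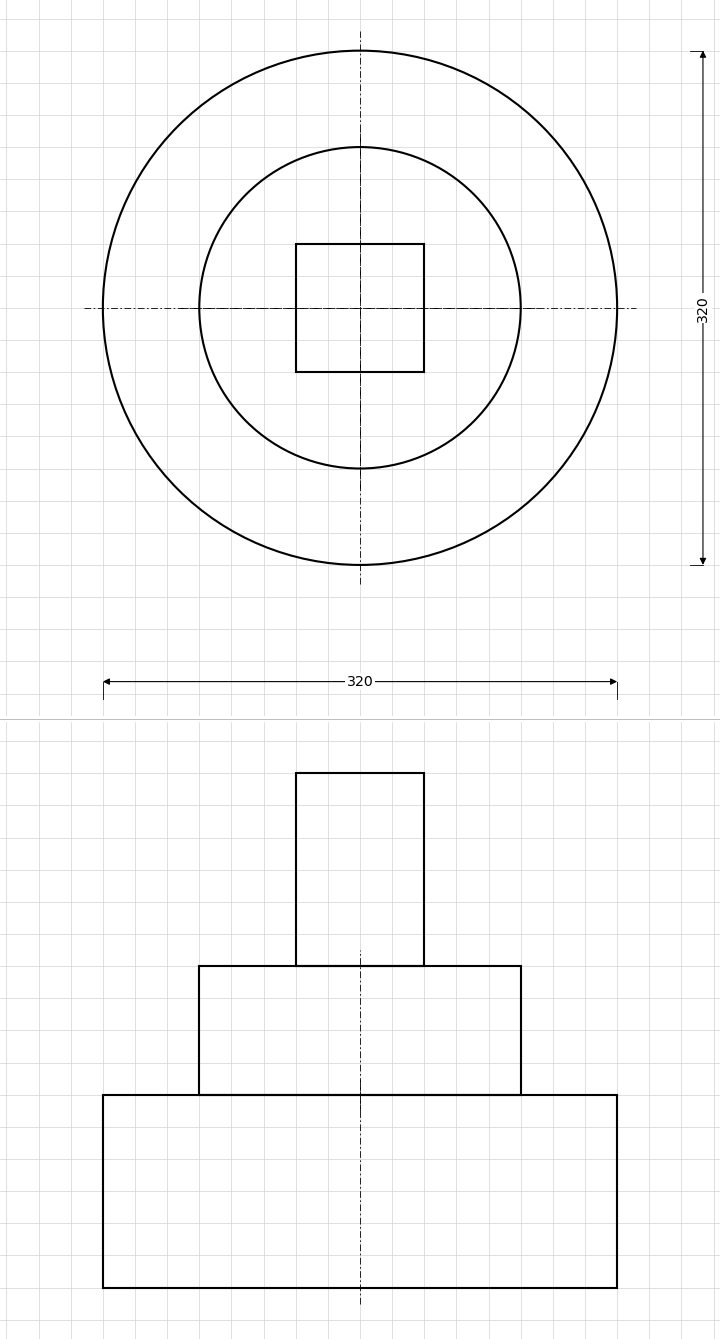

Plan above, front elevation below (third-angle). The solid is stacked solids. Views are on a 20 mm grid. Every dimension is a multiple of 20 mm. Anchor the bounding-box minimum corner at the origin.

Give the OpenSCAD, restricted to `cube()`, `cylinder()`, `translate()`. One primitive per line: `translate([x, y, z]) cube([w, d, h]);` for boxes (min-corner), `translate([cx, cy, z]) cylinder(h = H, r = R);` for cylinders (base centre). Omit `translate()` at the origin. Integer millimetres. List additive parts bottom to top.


translate([160, 160, 0]) cylinder(h = 120, r = 160);
translate([160, 160, 120]) cylinder(h = 80, r = 100);
translate([120, 120, 200]) cube([80, 80, 120]);
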